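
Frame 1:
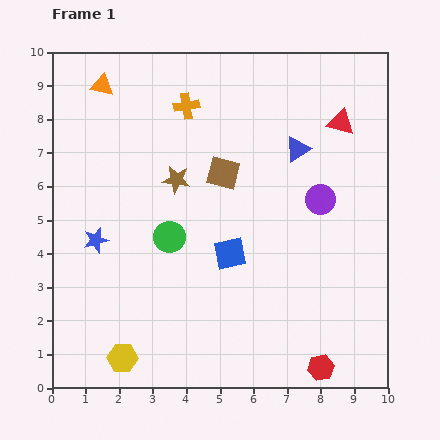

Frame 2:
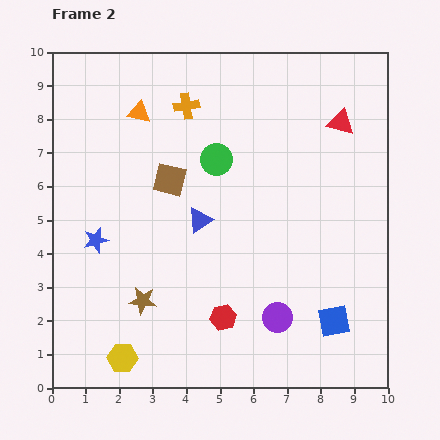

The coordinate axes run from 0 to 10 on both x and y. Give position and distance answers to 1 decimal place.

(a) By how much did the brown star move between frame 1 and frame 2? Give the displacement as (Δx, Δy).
(-1.0, -3.6)

The brown star was at (3.7, 6.2) in frame 1 and (2.7, 2.6) in frame 2.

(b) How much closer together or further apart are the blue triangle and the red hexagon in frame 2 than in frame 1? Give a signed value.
-3.5

Distance in frame 1: 6.5. Distance in frame 2: 3.0.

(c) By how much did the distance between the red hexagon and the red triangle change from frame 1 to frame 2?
-0.5

Distance in frame 1: 7.3. Distance in frame 2: 6.8.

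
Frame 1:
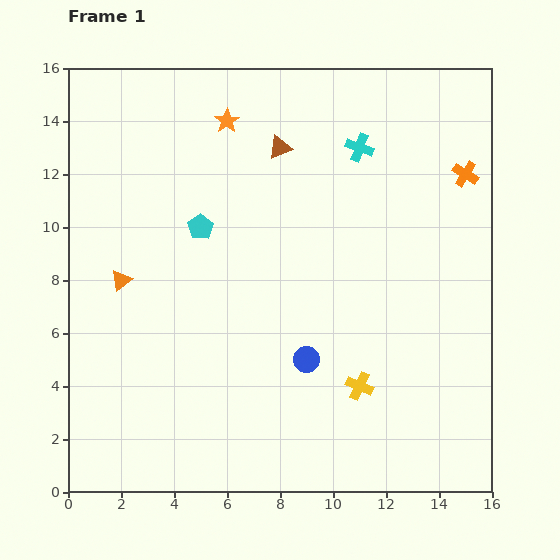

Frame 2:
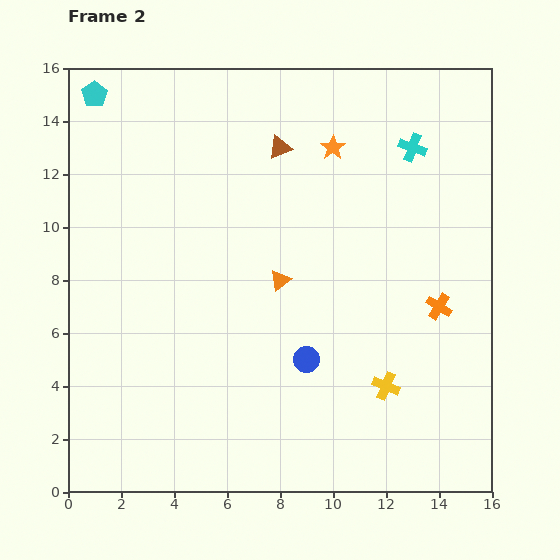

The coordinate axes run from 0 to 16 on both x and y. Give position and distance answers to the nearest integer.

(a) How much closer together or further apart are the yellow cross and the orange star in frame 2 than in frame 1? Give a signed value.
-2

Distance in frame 1: 11. Distance in frame 2: 9.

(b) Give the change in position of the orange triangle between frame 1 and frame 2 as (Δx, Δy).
(6, 0)

The orange triangle was at (2, 8) in frame 1 and (8, 8) in frame 2.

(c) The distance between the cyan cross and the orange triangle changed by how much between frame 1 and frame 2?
-3

Distance in frame 1: 10. Distance in frame 2: 7.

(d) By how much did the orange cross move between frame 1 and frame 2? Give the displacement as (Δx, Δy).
(-1, -5)

The orange cross was at (15, 12) in frame 1 and (14, 7) in frame 2.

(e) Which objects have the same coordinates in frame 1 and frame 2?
the brown triangle, the blue circle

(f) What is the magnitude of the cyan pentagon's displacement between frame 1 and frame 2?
6

The cyan pentagon moved from (5, 10) to (1, 15), a distance of √(4² + 5²) ≈ 6.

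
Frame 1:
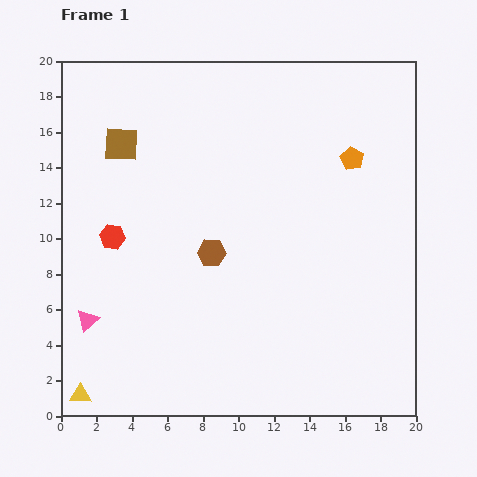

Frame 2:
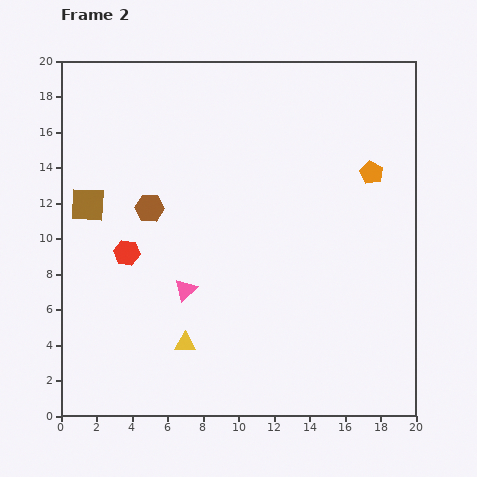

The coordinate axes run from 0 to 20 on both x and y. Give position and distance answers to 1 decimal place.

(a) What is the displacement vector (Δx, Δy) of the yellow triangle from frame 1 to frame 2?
(5.9, 2.9)

The yellow triangle was at (1.1, 1.2) in frame 1 and (7.0, 4.1) in frame 2.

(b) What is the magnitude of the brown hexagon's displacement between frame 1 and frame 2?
4.3

The brown hexagon moved from (8.5, 9.2) to (5.0, 11.7), a distance of √(3.5² + 2.5²) ≈ 4.3.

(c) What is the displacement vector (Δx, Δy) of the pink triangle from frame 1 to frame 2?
(5.5, 1.7)

The pink triangle was at (1.5, 5.4) in frame 1 and (7.0, 7.1) in frame 2.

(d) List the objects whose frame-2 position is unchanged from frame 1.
none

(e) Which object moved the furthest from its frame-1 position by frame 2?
the yellow triangle

(moved 6.6; next 5.8)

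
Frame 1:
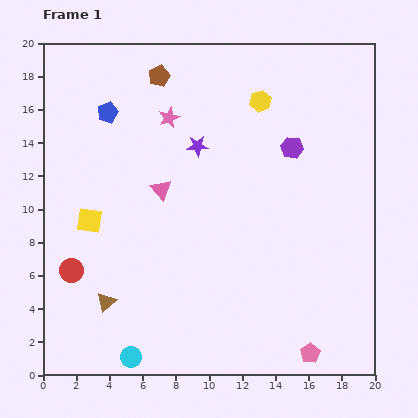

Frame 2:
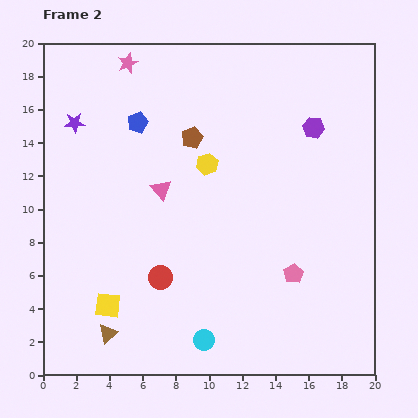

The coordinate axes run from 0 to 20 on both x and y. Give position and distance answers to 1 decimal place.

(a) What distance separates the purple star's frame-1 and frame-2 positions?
7.5

The purple star moved from (9.3, 13.8) to (1.9, 15.2), a distance of √(7.4² + 1.4²) ≈ 7.5.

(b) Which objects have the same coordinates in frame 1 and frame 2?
the pink triangle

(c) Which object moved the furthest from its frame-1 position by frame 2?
the purple star

(moved 7.5; next 5.4)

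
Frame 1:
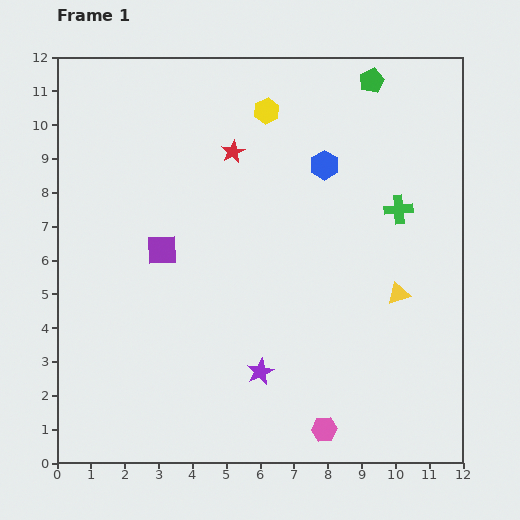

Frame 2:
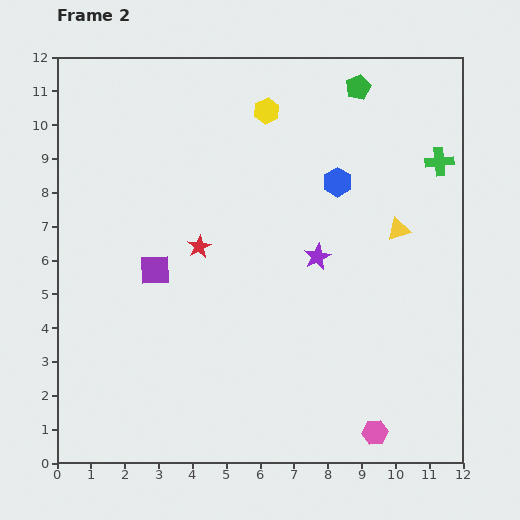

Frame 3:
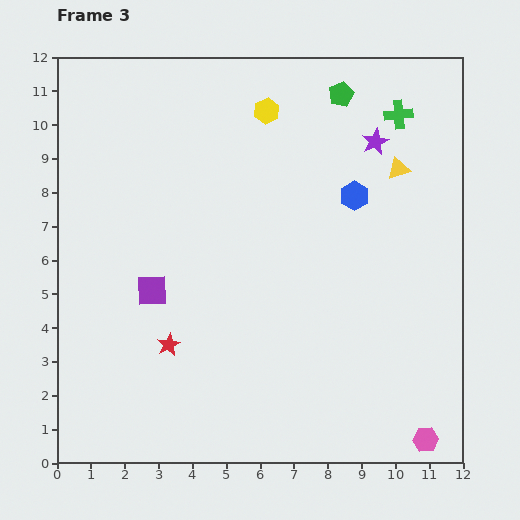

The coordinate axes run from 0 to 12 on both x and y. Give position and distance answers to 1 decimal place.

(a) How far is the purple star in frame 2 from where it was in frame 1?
3.8

The purple star moved from (6.0, 2.7) to (7.7, 6.1), a distance of √(1.7² + 3.4²) ≈ 3.8.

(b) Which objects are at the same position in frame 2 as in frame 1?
the yellow hexagon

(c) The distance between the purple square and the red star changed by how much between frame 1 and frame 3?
-1.9

Distance in frame 1: 3.6. Distance in frame 3: 1.7.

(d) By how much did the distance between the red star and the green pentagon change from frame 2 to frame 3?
+2.4

Distance in frame 2: 6.6. Distance in frame 3: 9.0.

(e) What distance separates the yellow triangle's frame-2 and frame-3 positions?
1.8

The yellow triangle moved from (10.1, 6.9) to (10.1, 8.7), a distance of √(0.0² + 1.8²) ≈ 1.8.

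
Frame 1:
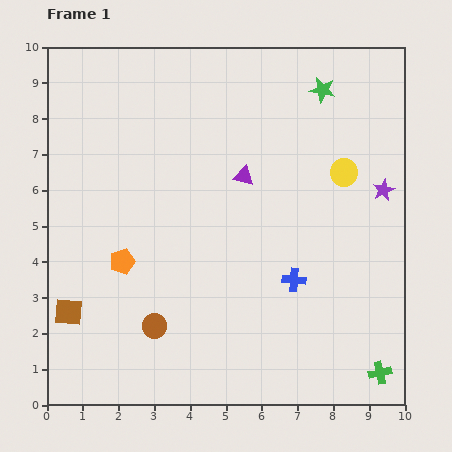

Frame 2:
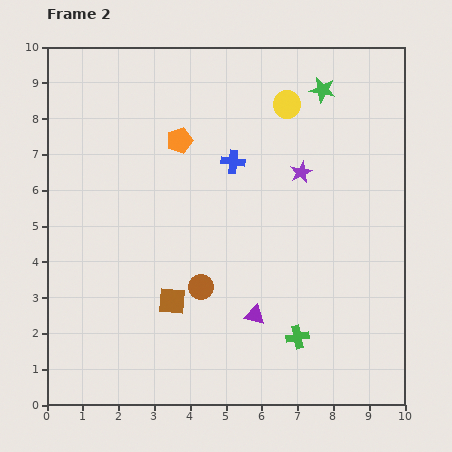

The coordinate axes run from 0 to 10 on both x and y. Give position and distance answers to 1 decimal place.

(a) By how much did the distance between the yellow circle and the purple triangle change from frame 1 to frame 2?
+3.2

Distance in frame 1: 2.8. Distance in frame 2: 6.0.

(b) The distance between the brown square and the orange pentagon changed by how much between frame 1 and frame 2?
+2.4

Distance in frame 1: 2.1. Distance in frame 2: 4.5.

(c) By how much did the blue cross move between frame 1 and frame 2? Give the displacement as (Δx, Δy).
(-1.7, 3.3)

The blue cross was at (6.9, 3.5) in frame 1 and (5.2, 6.8) in frame 2.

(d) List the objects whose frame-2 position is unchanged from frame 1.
the green star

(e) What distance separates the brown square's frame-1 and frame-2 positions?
2.9

The brown square moved from (0.6, 2.6) to (3.5, 2.9), a distance of √(2.9² + 0.3²) ≈ 2.9.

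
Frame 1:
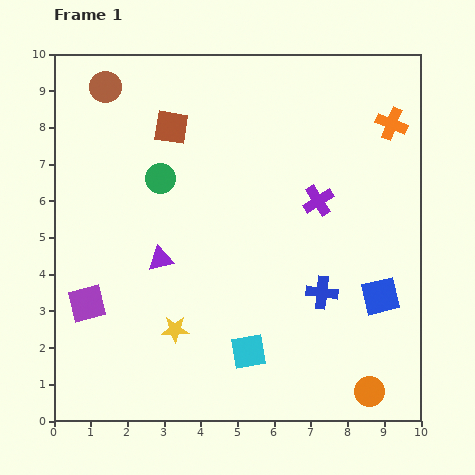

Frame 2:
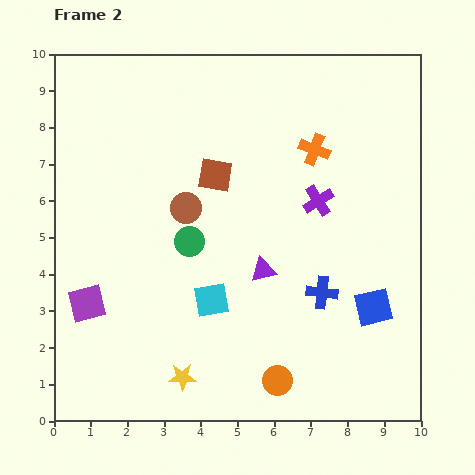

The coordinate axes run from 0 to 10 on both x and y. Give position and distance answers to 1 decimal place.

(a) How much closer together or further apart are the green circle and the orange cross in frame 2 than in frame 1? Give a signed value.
-2.3

Distance in frame 1: 6.5. Distance in frame 2: 4.2.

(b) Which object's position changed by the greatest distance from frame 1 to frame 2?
the brown circle

(moved 4.0; next 2.8)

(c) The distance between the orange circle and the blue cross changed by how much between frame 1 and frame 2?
-0.3

Distance in frame 1: 3.0. Distance in frame 2: 2.7.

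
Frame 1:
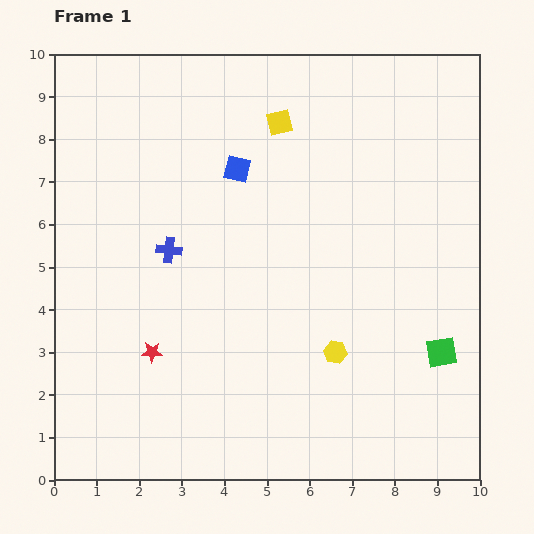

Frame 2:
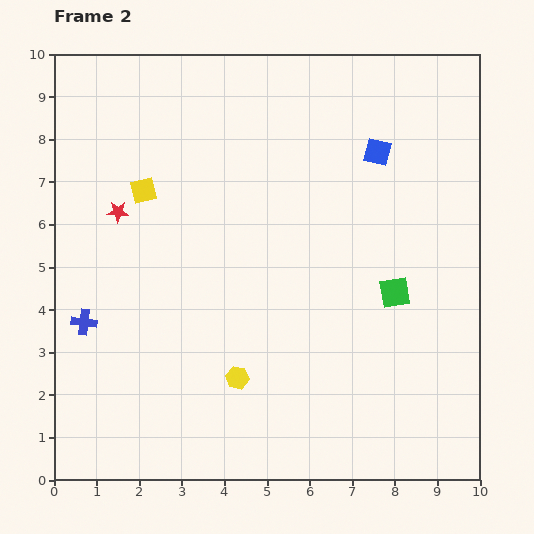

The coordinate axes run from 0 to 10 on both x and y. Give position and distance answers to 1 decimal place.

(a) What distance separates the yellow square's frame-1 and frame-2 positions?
3.6

The yellow square moved from (5.3, 8.4) to (2.1, 6.8), a distance of √(3.2² + 1.6²) ≈ 3.6.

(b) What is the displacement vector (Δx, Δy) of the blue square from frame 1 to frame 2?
(3.3, 0.4)

The blue square was at (4.3, 7.3) in frame 1 and (7.6, 7.7) in frame 2.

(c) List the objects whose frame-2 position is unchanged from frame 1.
none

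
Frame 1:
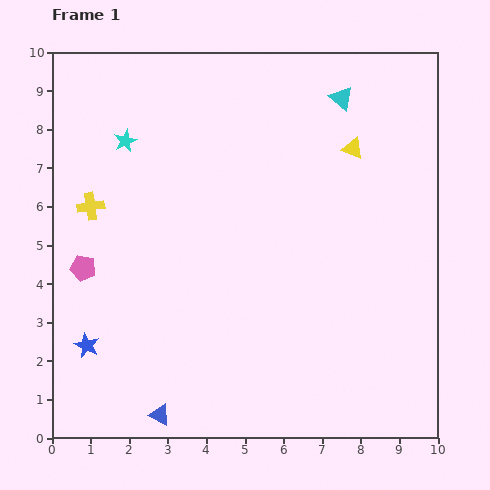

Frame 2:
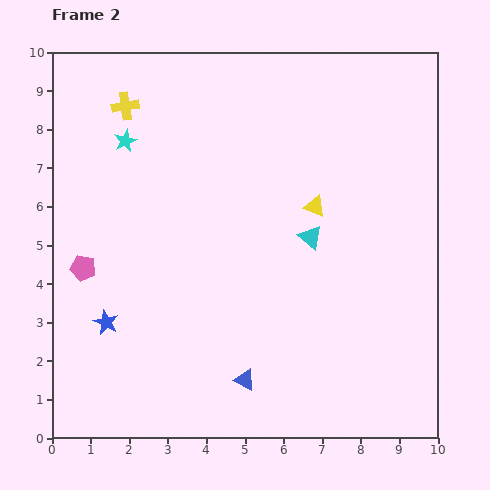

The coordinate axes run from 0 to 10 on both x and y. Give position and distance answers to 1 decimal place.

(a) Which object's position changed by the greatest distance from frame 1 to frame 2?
the cyan triangle

(moved 3.7; next 2.8)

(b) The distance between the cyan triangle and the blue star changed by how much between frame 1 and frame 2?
-3.5

Distance in frame 1: 9.2. Distance in frame 2: 5.7.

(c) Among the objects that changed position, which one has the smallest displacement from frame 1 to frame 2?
the blue star

(moved 0.8)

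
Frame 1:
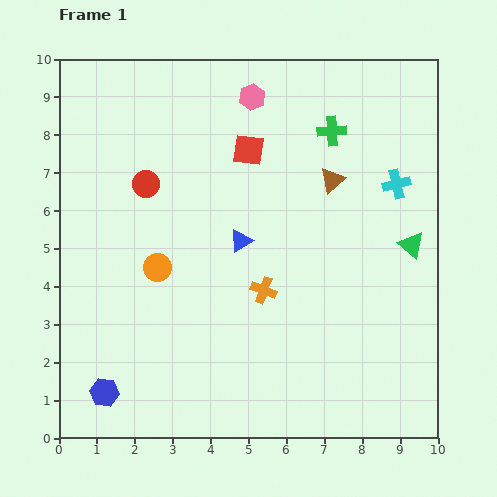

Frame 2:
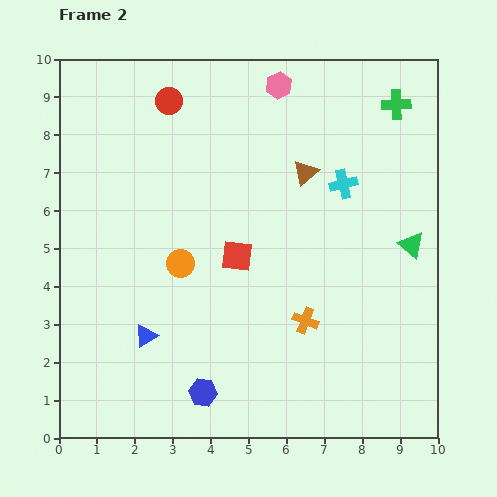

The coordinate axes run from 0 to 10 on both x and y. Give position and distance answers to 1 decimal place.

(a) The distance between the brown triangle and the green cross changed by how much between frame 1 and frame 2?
+1.7

Distance in frame 1: 1.3. Distance in frame 2: 3.0.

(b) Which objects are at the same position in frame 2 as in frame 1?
the green triangle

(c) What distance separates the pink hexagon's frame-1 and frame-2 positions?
0.8

The pink hexagon moved from (5.1, 9.0) to (5.8, 9.3), a distance of √(0.7² + 0.3²) ≈ 0.8.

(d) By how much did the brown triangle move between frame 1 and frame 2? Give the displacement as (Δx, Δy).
(-0.7, 0.2)

The brown triangle was at (7.2, 6.8) in frame 1 and (6.5, 7.0) in frame 2.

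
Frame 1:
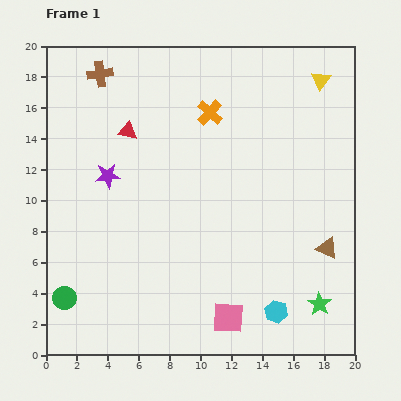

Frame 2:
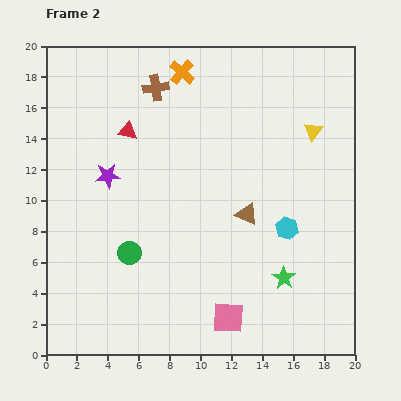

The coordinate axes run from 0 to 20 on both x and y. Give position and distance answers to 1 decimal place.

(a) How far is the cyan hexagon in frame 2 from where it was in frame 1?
5.4

The cyan hexagon moved from (14.9, 2.8) to (15.6, 8.2), a distance of √(0.7² + 5.4²) ≈ 5.4.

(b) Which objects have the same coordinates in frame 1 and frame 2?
the pink square, the red triangle, the purple star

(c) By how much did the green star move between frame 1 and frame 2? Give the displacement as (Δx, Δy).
(-2.3, 1.7)

The green star was at (17.7, 3.3) in frame 1 and (15.4, 5.0) in frame 2.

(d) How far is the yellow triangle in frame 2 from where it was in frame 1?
3.3

The yellow triangle moved from (17.8, 17.8) to (17.3, 14.5), a distance of √(0.5² + 3.3²) ≈ 3.3.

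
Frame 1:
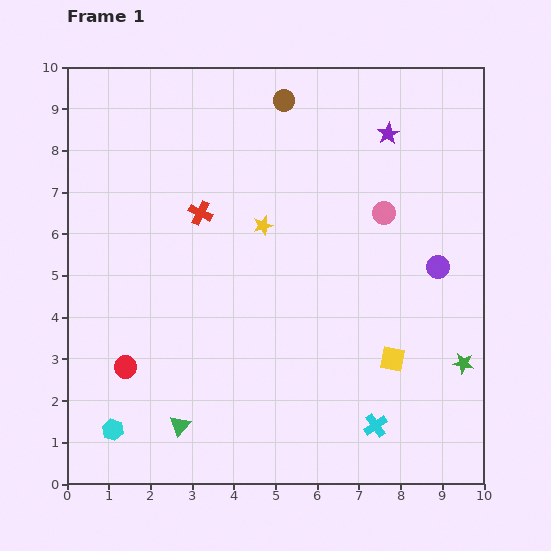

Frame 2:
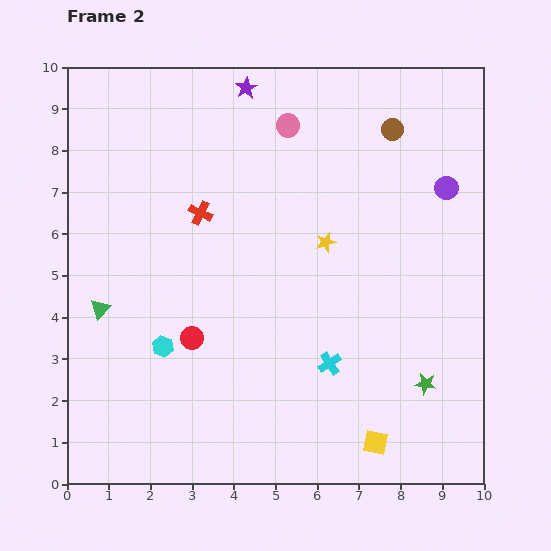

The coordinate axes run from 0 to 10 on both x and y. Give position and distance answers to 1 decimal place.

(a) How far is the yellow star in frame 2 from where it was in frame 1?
1.6

The yellow star moved from (4.7, 6.2) to (6.2, 5.8), a distance of √(1.5² + 0.4²) ≈ 1.6.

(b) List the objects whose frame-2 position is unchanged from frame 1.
the red cross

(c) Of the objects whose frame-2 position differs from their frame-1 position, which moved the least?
the green star

(moved 1.0)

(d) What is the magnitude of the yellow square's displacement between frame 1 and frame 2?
2.0

The yellow square moved from (7.8, 3.0) to (7.4, 1.0), a distance of √(0.4² + 2.0²) ≈ 2.0.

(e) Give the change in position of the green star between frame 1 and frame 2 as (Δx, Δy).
(-0.9, -0.5)

The green star was at (9.5, 2.9) in frame 1 and (8.6, 2.4) in frame 2.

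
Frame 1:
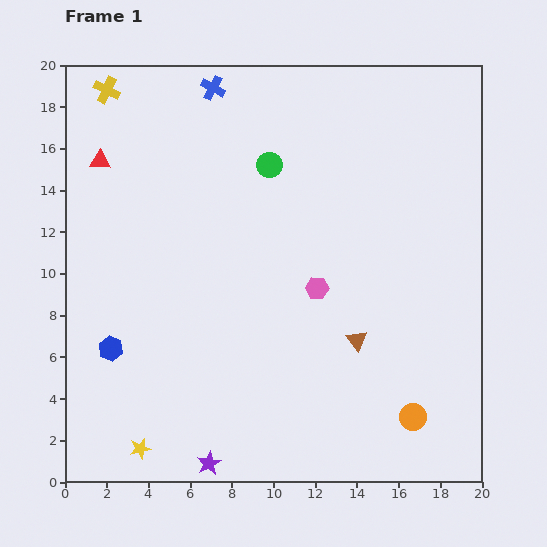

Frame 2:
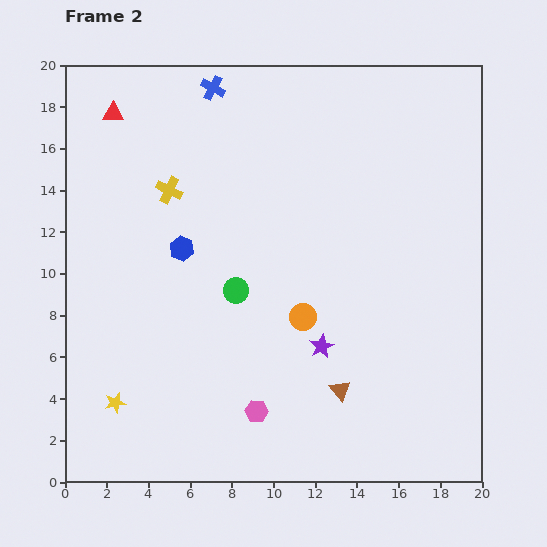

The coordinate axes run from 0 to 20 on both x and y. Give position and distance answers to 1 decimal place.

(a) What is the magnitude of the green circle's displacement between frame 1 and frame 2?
6.2

The green circle moved from (9.8, 15.2) to (8.2, 9.2), a distance of √(1.6² + 6.0²) ≈ 6.2.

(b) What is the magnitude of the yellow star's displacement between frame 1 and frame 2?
2.5

The yellow star moved from (3.6, 1.6) to (2.4, 3.8), a distance of √(1.2² + 2.2²) ≈ 2.5.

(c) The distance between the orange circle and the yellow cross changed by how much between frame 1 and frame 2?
-12.7

Distance in frame 1: 21.5. Distance in frame 2: 8.8.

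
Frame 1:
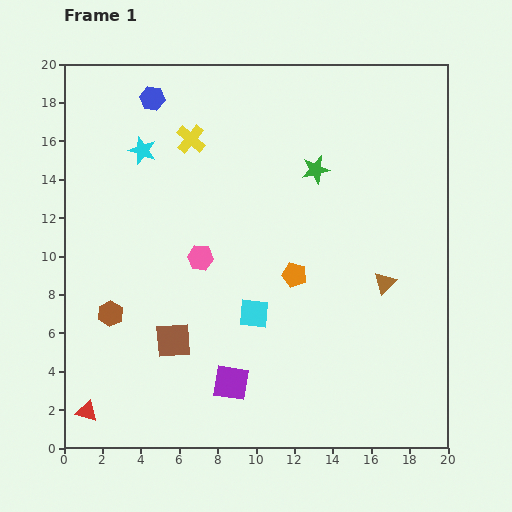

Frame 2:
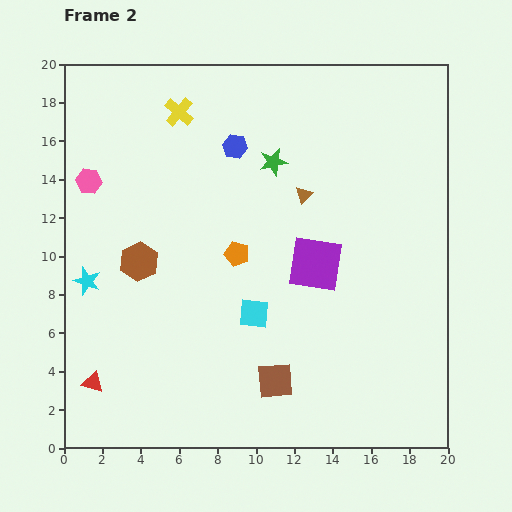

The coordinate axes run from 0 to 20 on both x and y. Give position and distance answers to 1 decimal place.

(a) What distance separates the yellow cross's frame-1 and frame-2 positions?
1.5

The yellow cross moved from (6.6, 16.1) to (6.0, 17.5), a distance of √(0.6² + 1.4²) ≈ 1.5.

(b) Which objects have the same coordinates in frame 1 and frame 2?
the cyan square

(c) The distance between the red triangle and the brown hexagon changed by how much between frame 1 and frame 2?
+1.5

Distance in frame 1: 5.2. Distance in frame 2: 6.7.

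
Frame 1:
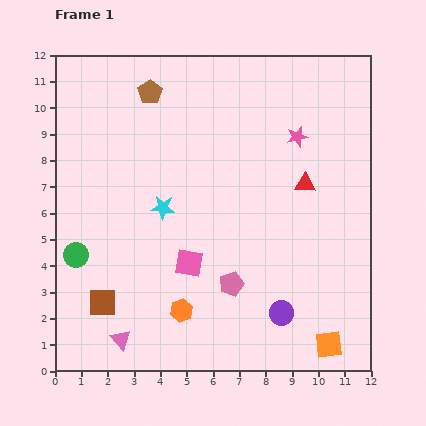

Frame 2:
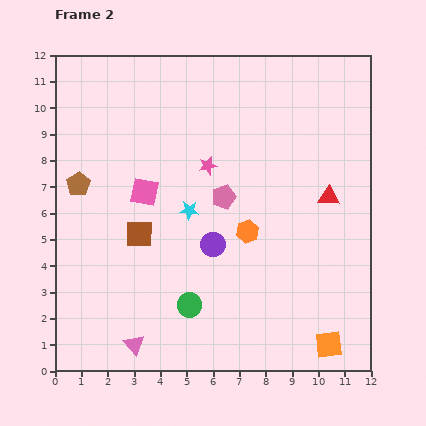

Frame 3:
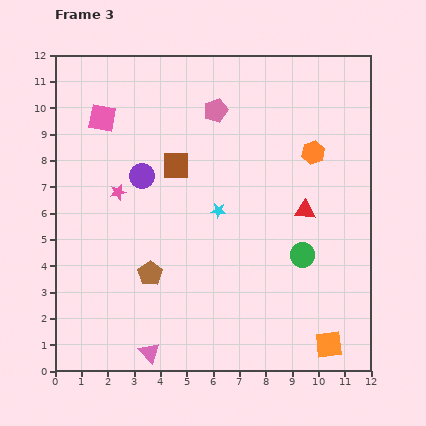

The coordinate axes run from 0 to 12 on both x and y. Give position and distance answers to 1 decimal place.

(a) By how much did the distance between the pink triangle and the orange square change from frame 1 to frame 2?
-0.5

Distance in frame 1: 7.9. Distance in frame 2: 7.4.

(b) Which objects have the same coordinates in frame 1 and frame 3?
the orange square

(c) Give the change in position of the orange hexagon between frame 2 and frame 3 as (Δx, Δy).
(2.5, 3.0)

The orange hexagon was at (7.3, 5.3) in frame 2 and (9.8, 8.3) in frame 3.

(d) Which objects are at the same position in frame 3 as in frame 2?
the orange square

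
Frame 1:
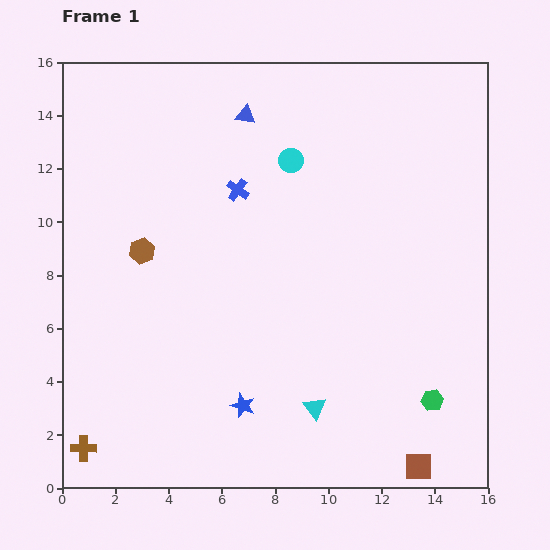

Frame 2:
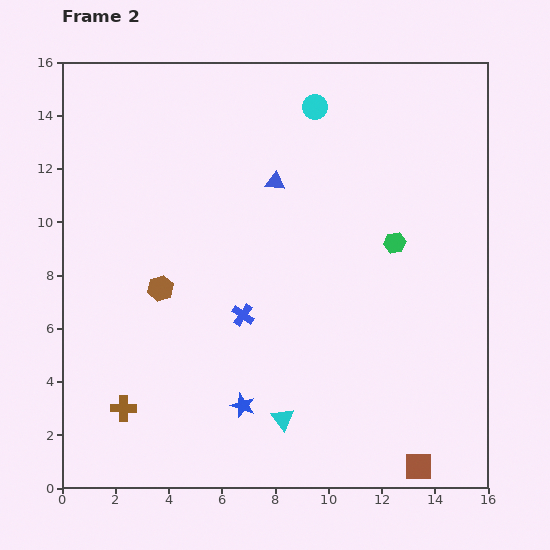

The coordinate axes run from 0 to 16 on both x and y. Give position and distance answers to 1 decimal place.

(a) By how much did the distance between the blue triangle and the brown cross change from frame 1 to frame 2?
-3.7

Distance in frame 1: 13.9. Distance in frame 2: 10.2.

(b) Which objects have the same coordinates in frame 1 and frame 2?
the brown square, the blue star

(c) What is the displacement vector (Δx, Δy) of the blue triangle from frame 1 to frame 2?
(1.1, -2.5)

The blue triangle was at (6.9, 14.0) in frame 1 and (8.0, 11.5) in frame 2.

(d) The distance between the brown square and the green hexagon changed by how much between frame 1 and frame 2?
+5.9

Distance in frame 1: 2.5. Distance in frame 2: 8.4.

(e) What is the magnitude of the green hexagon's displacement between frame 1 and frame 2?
6.1

The green hexagon moved from (13.9, 3.3) to (12.5, 9.2), a distance of √(1.4² + 5.9²) ≈ 6.1.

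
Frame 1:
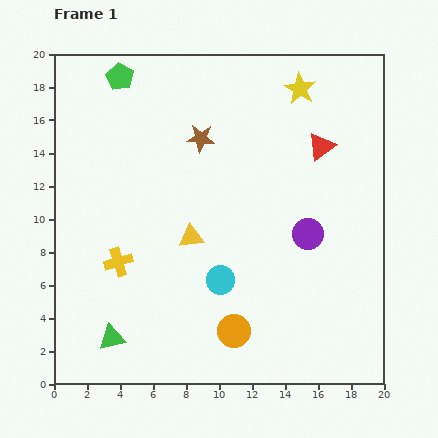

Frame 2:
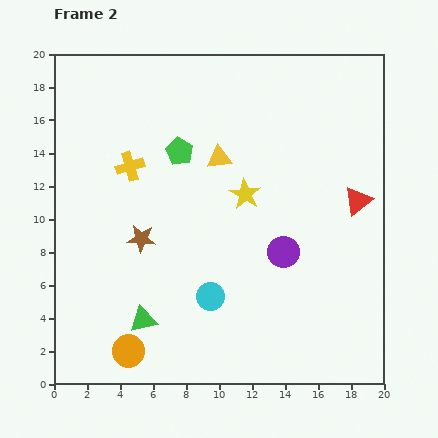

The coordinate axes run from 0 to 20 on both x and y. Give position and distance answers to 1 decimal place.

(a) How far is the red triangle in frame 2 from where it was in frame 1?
4.0

The red triangle moved from (16.2, 14.4) to (18.4, 11.1), a distance of √(2.2² + 3.3²) ≈ 4.0.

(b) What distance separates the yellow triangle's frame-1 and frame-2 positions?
5.1

The yellow triangle moved from (8.3, 8.9) to (10.0, 13.7), a distance of √(1.7² + 4.8²) ≈ 5.1.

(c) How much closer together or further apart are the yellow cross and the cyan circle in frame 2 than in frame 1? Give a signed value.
+3.0

Distance in frame 1: 6.3. Distance in frame 2: 9.3.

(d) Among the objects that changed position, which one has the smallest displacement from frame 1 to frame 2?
the cyan circle

(moved 1.2)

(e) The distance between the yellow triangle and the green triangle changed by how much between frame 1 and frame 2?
+3.0

Distance in frame 1: 7.8. Distance in frame 2: 10.8.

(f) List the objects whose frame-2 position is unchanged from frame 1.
none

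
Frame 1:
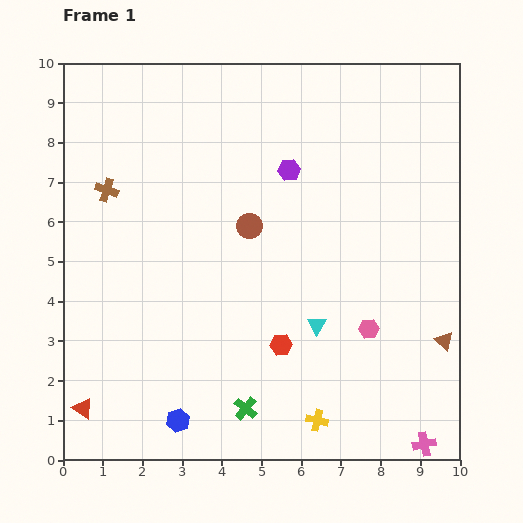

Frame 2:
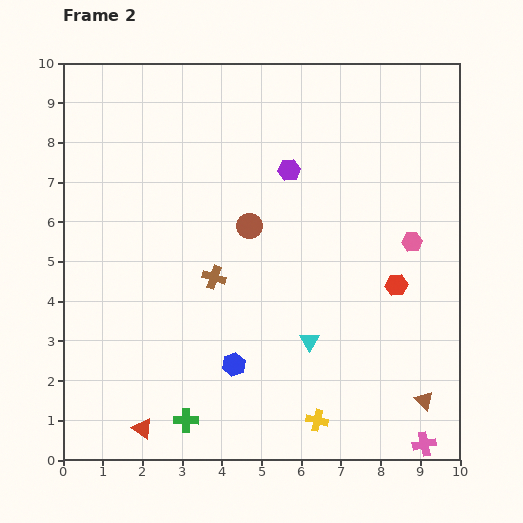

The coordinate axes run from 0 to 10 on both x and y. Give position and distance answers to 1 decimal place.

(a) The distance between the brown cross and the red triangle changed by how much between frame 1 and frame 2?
-1.3

Distance in frame 1: 5.5. Distance in frame 2: 4.2.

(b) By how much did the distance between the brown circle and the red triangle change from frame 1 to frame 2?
-0.4

Distance in frame 1: 6.2. Distance in frame 2: 5.8.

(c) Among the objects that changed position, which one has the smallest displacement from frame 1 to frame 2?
the cyan triangle

(moved 0.4)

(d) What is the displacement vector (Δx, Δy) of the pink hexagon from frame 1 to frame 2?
(1.1, 2.2)

The pink hexagon was at (7.7, 3.3) in frame 1 and (8.8, 5.5) in frame 2.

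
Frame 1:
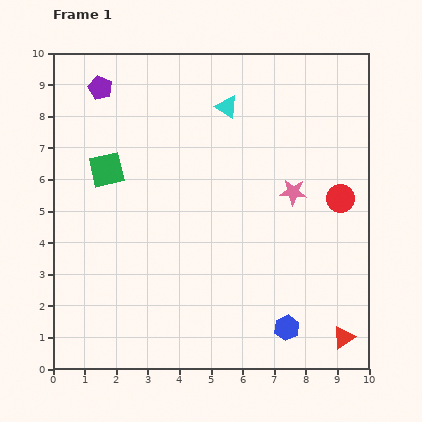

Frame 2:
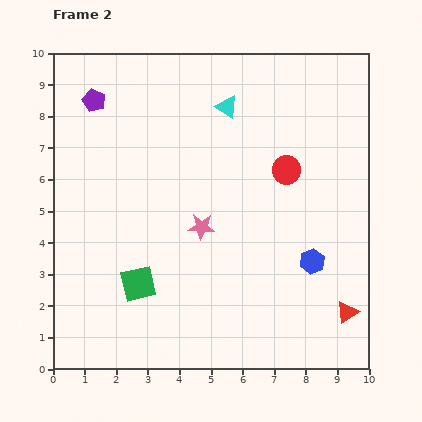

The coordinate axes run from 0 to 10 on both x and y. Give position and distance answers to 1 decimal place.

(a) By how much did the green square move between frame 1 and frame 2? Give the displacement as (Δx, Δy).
(1.0, -3.6)

The green square was at (1.7, 6.3) in frame 1 and (2.7, 2.7) in frame 2.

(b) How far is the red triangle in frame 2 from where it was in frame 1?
0.8

The red triangle moved from (9.2, 1.0) to (9.3, 1.8), a distance of √(0.1² + 0.8²) ≈ 0.8.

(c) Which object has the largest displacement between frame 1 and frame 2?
the green square

(moved 3.7; next 3.1)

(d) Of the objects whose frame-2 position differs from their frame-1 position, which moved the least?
the purple pentagon

(moved 0.4)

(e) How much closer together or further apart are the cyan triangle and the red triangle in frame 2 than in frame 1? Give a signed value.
-0.7

Distance in frame 1: 8.2. Distance in frame 2: 7.5.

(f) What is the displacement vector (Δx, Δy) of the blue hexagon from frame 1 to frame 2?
(0.8, 2.1)

The blue hexagon was at (7.4, 1.3) in frame 1 and (8.2, 3.4) in frame 2.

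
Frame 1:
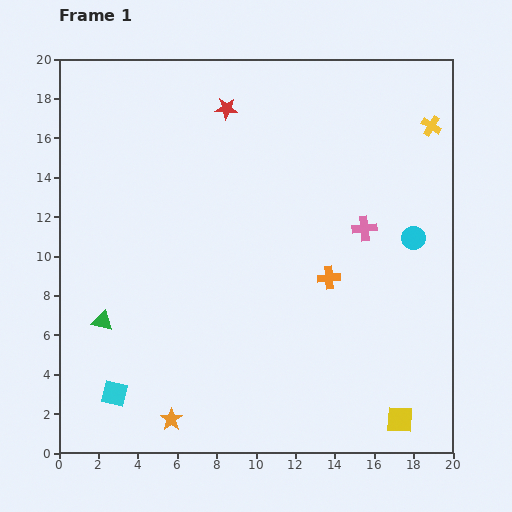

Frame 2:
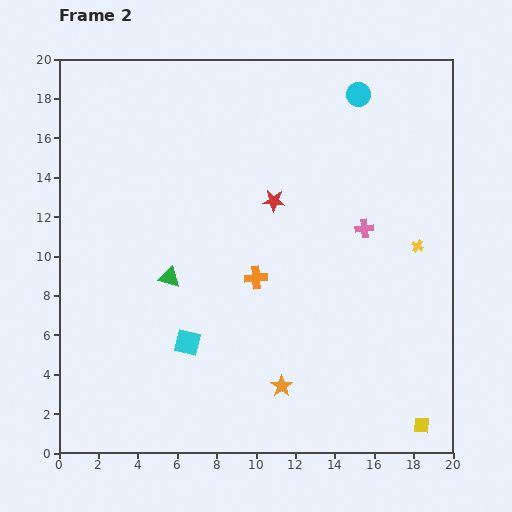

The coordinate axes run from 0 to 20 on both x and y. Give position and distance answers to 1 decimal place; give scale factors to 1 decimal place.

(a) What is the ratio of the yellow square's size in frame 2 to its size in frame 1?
0.6×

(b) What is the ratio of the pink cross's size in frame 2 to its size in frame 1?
0.8×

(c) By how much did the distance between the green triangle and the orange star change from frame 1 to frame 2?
+1.8

Distance in frame 1: 6.1. Distance in frame 2: 7.9.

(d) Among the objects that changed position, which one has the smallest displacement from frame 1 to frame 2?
the yellow square

(moved 1.1)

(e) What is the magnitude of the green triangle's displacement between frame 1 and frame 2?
4.0

The green triangle moved from (2.2, 6.7) to (5.6, 8.9), a distance of √(3.4² + 2.2²) ≈ 4.0.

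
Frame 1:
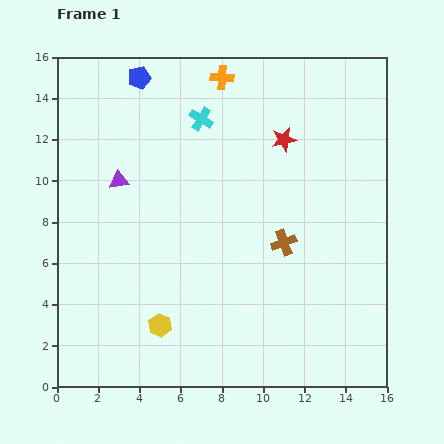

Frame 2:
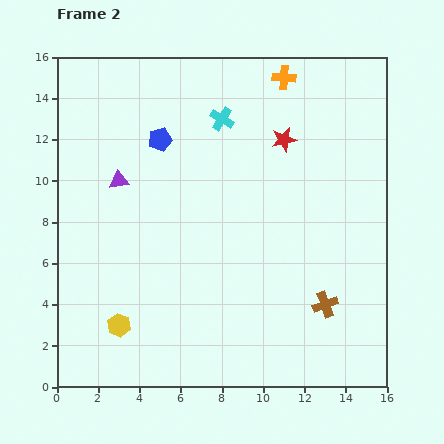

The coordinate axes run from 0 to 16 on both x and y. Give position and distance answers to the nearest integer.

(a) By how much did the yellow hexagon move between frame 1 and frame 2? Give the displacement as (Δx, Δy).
(-2, 0)

The yellow hexagon was at (5, 3) in frame 1 and (3, 3) in frame 2.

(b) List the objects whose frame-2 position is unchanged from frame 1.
the red star, the purple triangle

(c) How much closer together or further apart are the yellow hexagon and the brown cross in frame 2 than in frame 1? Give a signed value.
+3

Distance in frame 1: 7. Distance in frame 2: 10.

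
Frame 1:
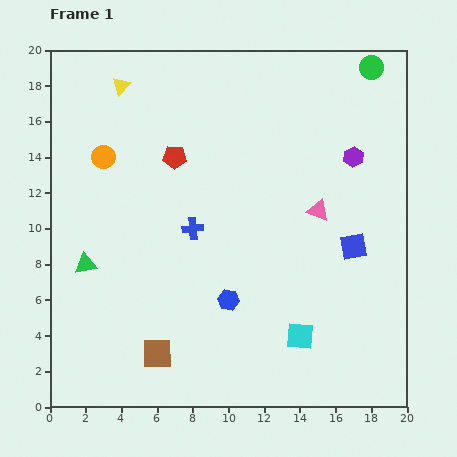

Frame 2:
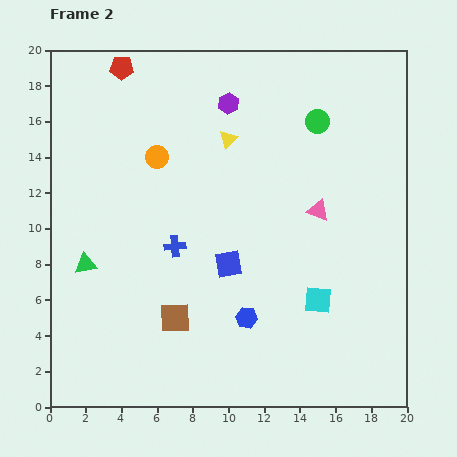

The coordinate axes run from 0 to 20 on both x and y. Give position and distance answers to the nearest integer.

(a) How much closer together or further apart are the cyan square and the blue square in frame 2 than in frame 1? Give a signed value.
-1

Distance in frame 1: 6. Distance in frame 2: 5.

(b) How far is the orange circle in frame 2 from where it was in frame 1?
3

The orange circle moved from (3, 14) to (6, 14), a distance of √(3² + 0²) ≈ 3.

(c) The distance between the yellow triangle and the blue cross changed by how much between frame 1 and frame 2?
-2

Distance in frame 1: 9. Distance in frame 2: 7.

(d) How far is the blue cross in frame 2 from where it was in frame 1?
1

The blue cross moved from (8, 10) to (7, 9), a distance of √(1² + 1²) ≈ 1.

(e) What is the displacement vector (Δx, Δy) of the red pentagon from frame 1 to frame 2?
(-3, 5)

The red pentagon was at (7, 14) in frame 1 and (4, 19) in frame 2.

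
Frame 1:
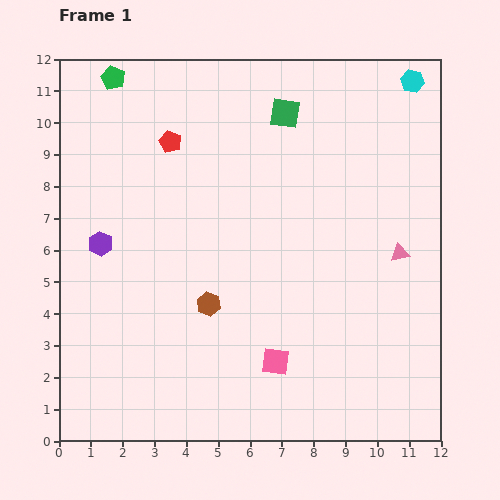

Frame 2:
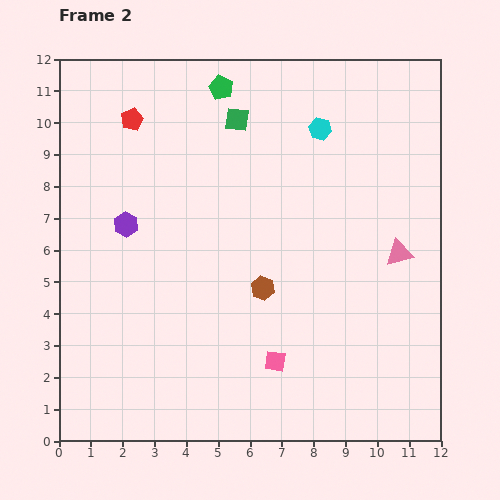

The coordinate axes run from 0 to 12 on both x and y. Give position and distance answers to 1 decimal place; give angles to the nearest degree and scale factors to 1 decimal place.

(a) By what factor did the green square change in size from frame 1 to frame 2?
0.8×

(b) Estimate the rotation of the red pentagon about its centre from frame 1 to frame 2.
24° clockwise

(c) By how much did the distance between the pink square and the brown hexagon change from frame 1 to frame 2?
-0.5

Distance in frame 1: 2.8. Distance in frame 2: 2.3.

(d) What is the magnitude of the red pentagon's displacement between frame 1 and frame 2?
1.4

The red pentagon moved from (3.5, 9.4) to (2.3, 10.1), a distance of √(1.2² + 0.7²) ≈ 1.4.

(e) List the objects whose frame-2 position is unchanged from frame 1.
the pink square, the pink triangle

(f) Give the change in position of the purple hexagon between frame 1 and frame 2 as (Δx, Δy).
(0.8, 0.6)

The purple hexagon was at (1.3, 6.2) in frame 1 and (2.1, 6.8) in frame 2.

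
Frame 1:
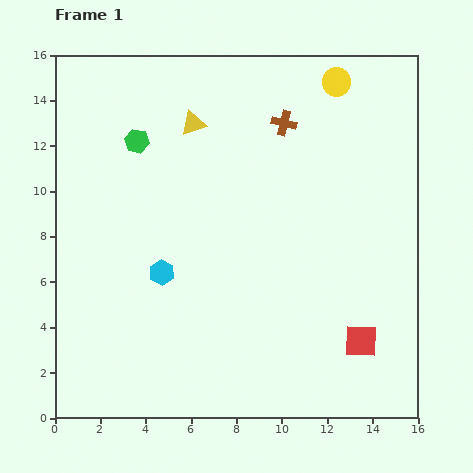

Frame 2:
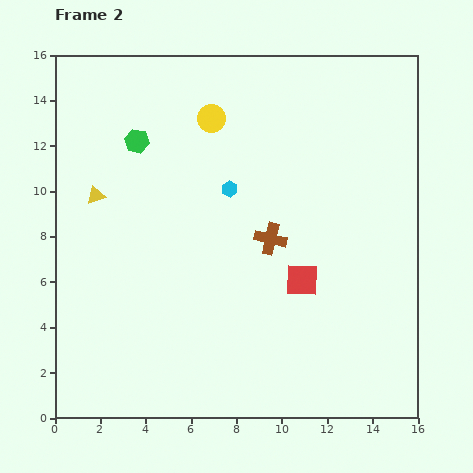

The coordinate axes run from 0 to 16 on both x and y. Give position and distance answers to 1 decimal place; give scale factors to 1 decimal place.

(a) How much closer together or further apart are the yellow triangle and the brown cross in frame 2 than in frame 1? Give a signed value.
+3.9

Distance in frame 1: 4.0. Distance in frame 2: 7.9.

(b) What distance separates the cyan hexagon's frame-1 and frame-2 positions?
4.8

The cyan hexagon moved from (4.7, 6.4) to (7.7, 10.1), a distance of √(3.0² + 3.7²) ≈ 4.8.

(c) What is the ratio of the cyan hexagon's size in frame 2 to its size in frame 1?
0.6×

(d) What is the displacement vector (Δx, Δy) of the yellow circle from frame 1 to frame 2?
(-5.5, -1.6)

The yellow circle was at (12.4, 14.8) in frame 1 and (6.9, 13.2) in frame 2.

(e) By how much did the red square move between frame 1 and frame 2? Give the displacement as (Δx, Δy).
(-2.6, 2.7)

The red square was at (13.5, 3.4) in frame 1 and (10.9, 6.1) in frame 2.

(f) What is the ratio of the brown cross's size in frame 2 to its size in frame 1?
1.3×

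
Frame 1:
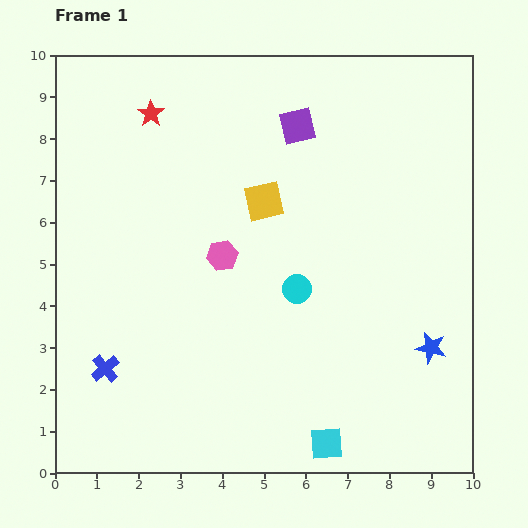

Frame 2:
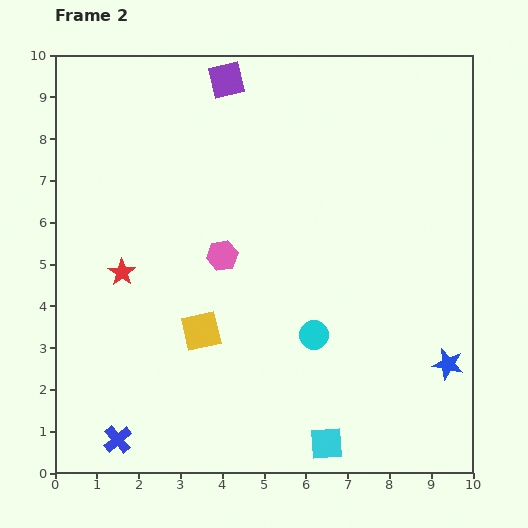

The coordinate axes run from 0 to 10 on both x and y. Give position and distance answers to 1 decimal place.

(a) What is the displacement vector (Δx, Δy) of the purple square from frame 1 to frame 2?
(-1.7, 1.1)

The purple square was at (5.8, 8.3) in frame 1 and (4.1, 9.4) in frame 2.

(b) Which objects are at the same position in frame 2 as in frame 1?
the cyan square, the pink hexagon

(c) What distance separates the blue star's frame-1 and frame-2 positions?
0.6

The blue star moved from (9.0, 3.0) to (9.4, 2.6), a distance of √(0.4² + 0.4²) ≈ 0.6.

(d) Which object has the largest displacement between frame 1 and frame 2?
the red star

(moved 3.9; next 3.4)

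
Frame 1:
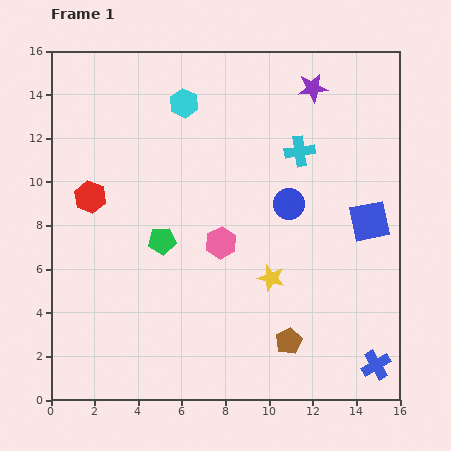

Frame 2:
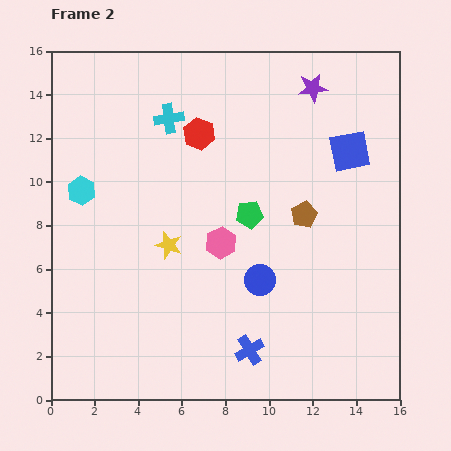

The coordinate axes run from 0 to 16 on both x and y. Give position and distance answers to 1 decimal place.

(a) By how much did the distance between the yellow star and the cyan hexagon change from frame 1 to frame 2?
-4.2

Distance in frame 1: 8.9. Distance in frame 2: 4.7.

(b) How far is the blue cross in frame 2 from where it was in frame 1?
5.8

The blue cross moved from (14.9, 1.6) to (9.1, 2.3), a distance of √(5.8² + 0.7²) ≈ 5.8.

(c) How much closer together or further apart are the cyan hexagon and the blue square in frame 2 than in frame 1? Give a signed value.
+2.3

Distance in frame 1: 10.1. Distance in frame 2: 12.4.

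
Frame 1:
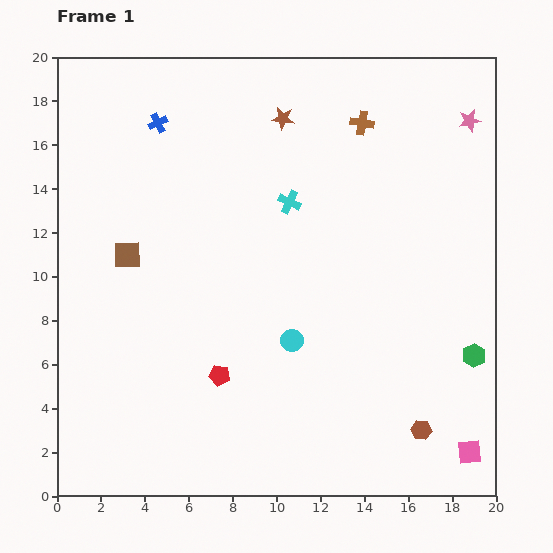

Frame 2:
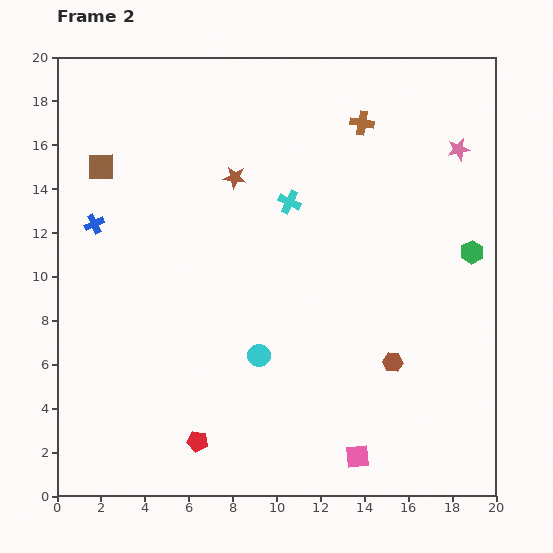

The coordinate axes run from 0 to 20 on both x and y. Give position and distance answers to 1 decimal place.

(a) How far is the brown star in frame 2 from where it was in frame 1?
3.5

The brown star moved from (10.3, 17.2) to (8.1, 14.5), a distance of √(2.2² + 2.7²) ≈ 3.5.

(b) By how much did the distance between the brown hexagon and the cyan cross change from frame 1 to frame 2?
-3.3

Distance in frame 1: 12.0. Distance in frame 2: 8.7.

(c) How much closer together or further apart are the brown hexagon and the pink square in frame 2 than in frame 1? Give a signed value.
+2.2

Distance in frame 1: 2.4. Distance in frame 2: 4.6.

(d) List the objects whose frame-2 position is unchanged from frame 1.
the cyan cross, the brown cross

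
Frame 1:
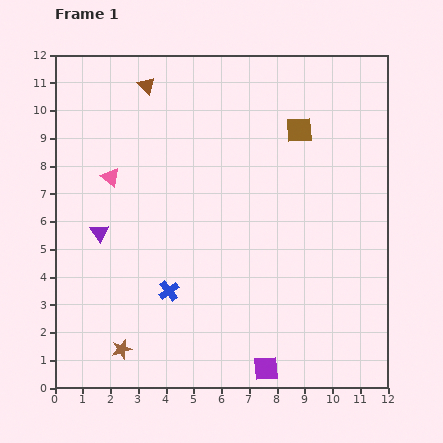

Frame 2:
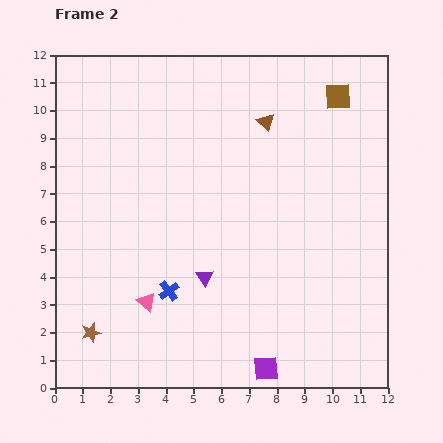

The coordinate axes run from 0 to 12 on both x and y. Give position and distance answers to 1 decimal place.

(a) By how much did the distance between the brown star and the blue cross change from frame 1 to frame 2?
+0.5

Distance in frame 1: 2.7. Distance in frame 2: 3.2.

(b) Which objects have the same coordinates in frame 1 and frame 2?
the blue cross, the purple square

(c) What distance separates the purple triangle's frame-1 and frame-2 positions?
4.1

The purple triangle moved from (1.6, 5.6) to (5.4, 4.0), a distance of √(3.8² + 1.6²) ≈ 4.1.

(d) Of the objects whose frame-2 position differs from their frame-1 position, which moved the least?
the brown star

(moved 1.3)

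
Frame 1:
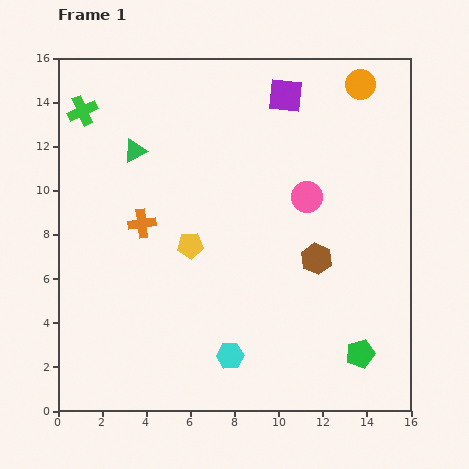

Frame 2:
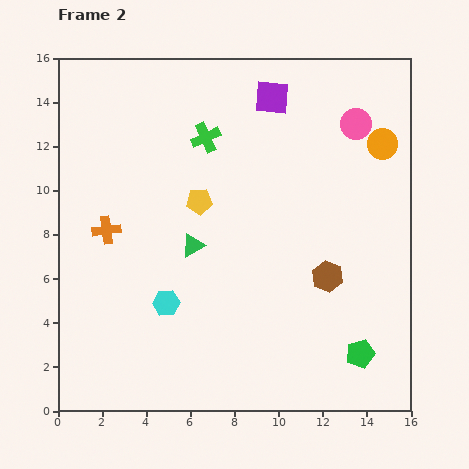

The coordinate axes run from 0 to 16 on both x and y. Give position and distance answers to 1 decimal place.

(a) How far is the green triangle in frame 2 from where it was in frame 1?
5.0

The green triangle moved from (3.5, 11.8) to (6.1, 7.5), a distance of √(2.6² + 4.3²) ≈ 5.0.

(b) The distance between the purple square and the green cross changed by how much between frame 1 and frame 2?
-5.7

Distance in frame 1: 9.2. Distance in frame 2: 3.5.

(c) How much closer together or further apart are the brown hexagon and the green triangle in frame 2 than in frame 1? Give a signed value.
-3.3

Distance in frame 1: 9.6. Distance in frame 2: 6.3.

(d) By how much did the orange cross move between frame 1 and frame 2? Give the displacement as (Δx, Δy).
(-1.6, -0.3)

The orange cross was at (3.8, 8.5) in frame 1 and (2.2, 8.2) in frame 2.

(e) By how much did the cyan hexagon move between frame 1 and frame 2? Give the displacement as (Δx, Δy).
(-2.9, 2.4)

The cyan hexagon was at (7.8, 2.5) in frame 1 and (4.9, 4.9) in frame 2.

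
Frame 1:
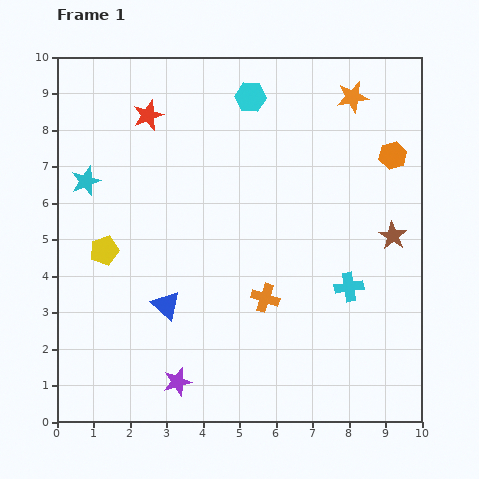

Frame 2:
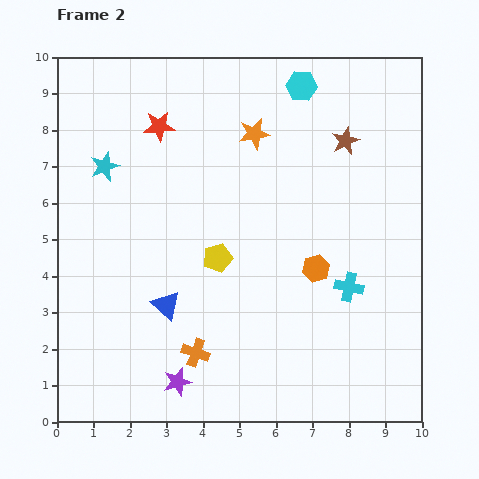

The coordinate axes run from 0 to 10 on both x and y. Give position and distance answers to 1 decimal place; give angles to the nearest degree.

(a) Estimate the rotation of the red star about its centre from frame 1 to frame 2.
17° clockwise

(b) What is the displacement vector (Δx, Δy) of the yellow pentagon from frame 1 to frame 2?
(3.1, -0.2)

The yellow pentagon was at (1.3, 4.7) in frame 1 and (4.4, 4.5) in frame 2.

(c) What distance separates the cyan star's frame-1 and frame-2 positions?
0.6

The cyan star moved from (0.8, 6.6) to (1.3, 7.0), a distance of √(0.5² + 0.4²) ≈ 0.6.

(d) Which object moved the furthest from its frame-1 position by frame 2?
the orange hexagon

(moved 3.7; next 3.1)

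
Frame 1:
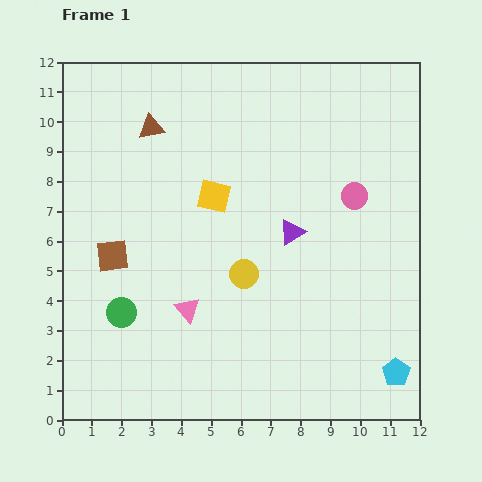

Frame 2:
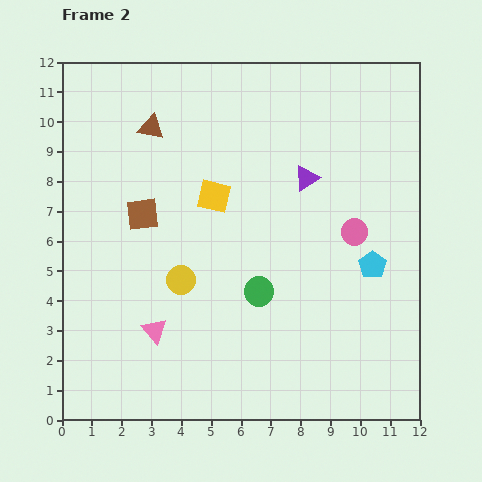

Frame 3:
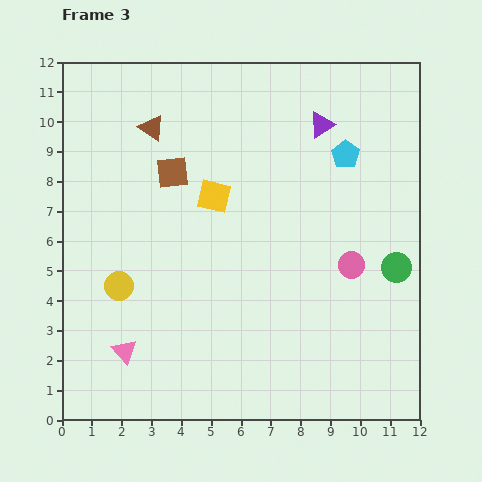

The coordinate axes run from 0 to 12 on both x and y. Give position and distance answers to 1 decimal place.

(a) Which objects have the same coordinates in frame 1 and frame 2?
the yellow square, the brown triangle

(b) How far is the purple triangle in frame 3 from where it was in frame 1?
3.7

The purple triangle moved from (7.7, 6.3) to (8.7, 9.9), a distance of √(1.0² + 3.6²) ≈ 3.7.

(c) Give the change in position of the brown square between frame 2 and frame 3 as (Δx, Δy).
(1.0, 1.4)

The brown square was at (2.7, 6.9) in frame 2 and (3.7, 8.3) in frame 3.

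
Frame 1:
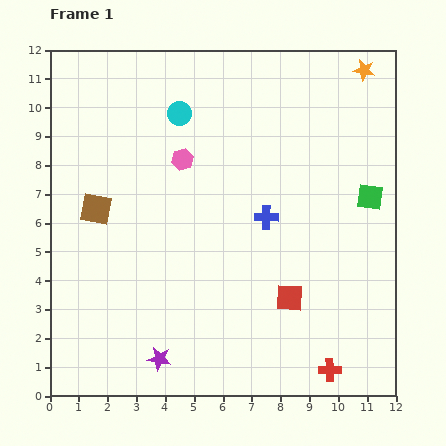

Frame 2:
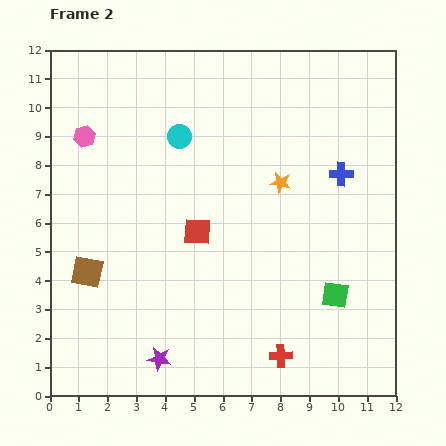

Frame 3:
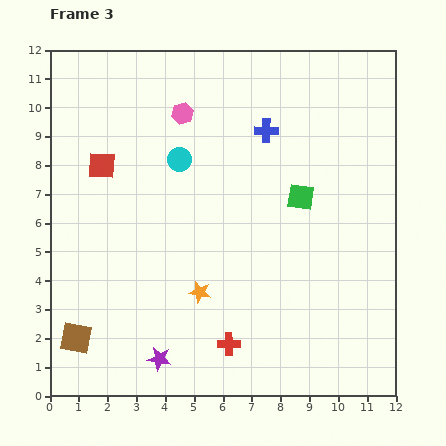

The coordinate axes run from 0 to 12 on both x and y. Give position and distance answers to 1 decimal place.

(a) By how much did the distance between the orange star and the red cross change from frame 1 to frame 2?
-4.5

Distance in frame 1: 10.5. Distance in frame 2: 6.0.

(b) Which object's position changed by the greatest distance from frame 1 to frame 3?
the orange star

(moved 9.6; next 8.0)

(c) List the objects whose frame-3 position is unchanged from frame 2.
the purple star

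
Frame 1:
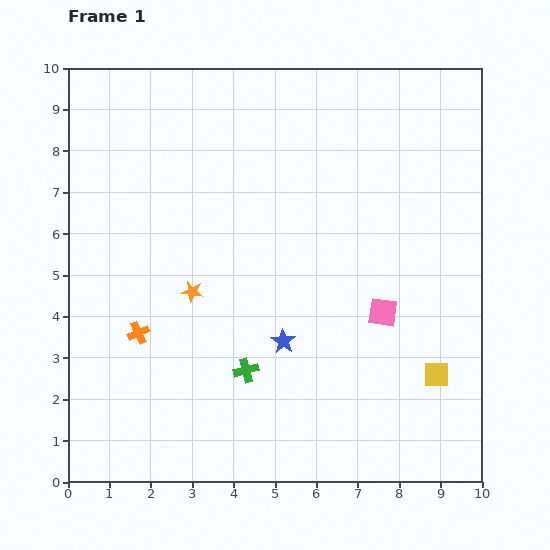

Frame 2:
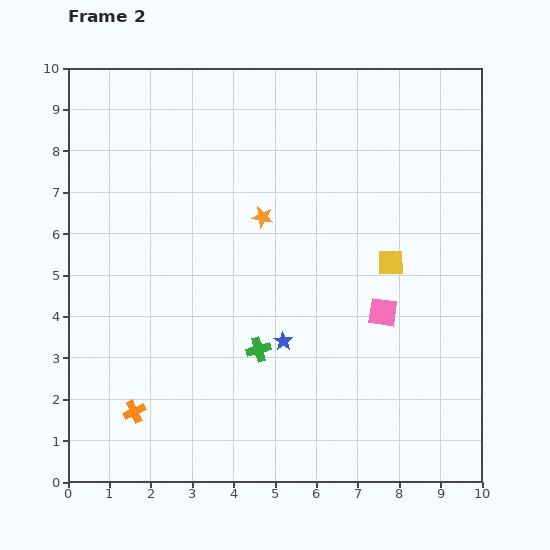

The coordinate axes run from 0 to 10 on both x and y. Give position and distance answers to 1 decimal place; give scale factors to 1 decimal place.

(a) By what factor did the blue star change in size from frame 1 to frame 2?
0.8×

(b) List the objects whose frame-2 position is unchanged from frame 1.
the pink square, the blue star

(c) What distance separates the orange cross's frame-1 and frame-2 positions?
1.9

The orange cross moved from (1.7, 3.6) to (1.6, 1.7), a distance of √(0.1² + 1.9²) ≈ 1.9.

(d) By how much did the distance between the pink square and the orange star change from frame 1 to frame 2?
-0.9

Distance in frame 1: 4.6. Distance in frame 2: 3.7.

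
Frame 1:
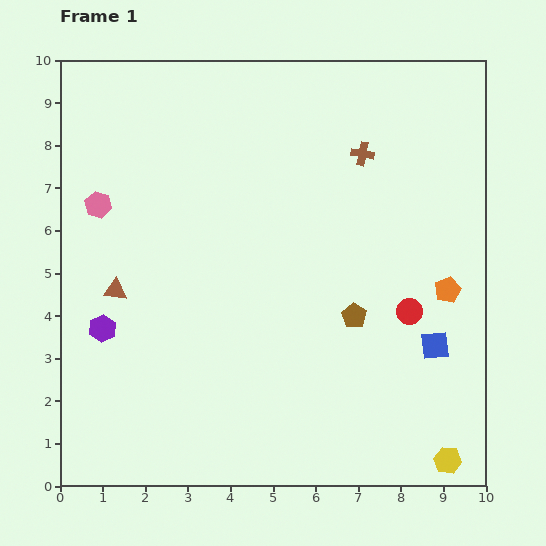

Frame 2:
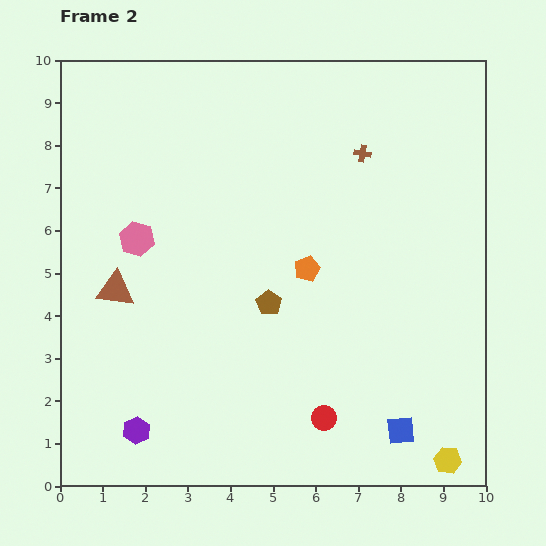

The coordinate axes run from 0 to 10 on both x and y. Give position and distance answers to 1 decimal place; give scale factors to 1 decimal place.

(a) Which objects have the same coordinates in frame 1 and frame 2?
the brown triangle, the brown cross, the yellow hexagon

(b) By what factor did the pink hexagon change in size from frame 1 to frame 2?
1.3×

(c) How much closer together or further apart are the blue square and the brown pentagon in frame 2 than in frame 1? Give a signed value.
+2.3

Distance in frame 1: 2.0. Distance in frame 2: 4.3.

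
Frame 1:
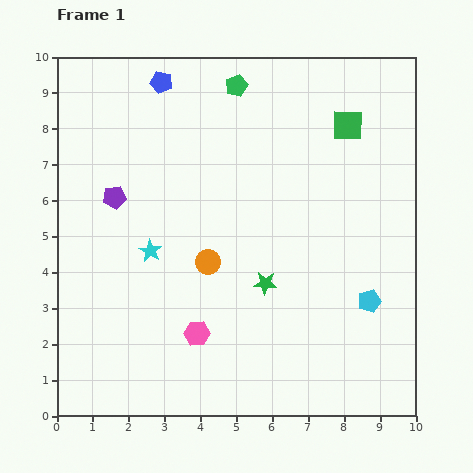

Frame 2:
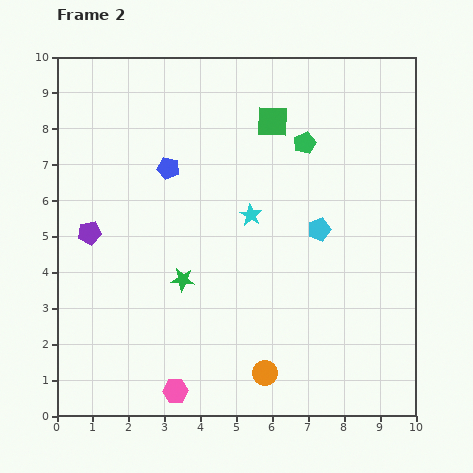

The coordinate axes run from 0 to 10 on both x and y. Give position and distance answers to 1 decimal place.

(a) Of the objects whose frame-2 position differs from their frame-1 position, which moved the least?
the purple pentagon

(moved 1.2)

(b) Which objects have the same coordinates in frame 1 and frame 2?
none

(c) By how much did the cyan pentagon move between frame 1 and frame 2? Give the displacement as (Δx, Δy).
(-1.4, 2.0)

The cyan pentagon was at (8.7, 3.2) in frame 1 and (7.3, 5.2) in frame 2.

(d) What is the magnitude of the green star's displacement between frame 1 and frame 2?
2.3

The green star moved from (5.8, 3.7) to (3.5, 3.8), a distance of √(2.3² + 0.1²) ≈ 2.3.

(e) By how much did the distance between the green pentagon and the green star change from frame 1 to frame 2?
-0.5

Distance in frame 1: 5.6. Distance in frame 2: 5.1.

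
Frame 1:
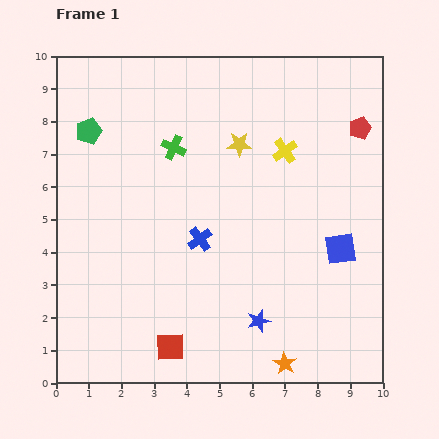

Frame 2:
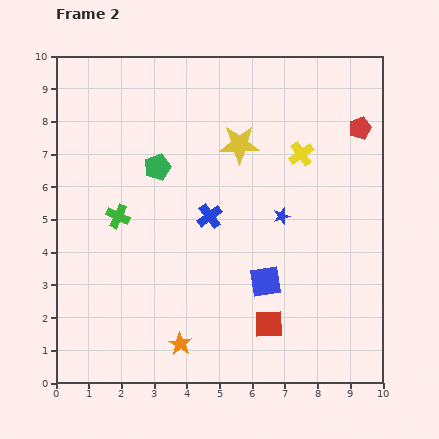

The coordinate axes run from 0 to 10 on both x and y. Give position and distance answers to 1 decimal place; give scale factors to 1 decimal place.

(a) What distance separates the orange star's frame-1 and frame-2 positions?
3.3

The orange star moved from (7.0, 0.6) to (3.8, 1.2), a distance of √(3.2² + 0.6²) ≈ 3.3.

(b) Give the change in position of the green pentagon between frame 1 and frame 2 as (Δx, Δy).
(2.1, -1.1)

The green pentagon was at (1.0, 7.7) in frame 1 and (3.1, 6.6) in frame 2.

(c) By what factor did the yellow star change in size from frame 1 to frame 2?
1.6×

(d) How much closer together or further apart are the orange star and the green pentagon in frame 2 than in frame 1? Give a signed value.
-3.9

Distance in frame 1: 9.3. Distance in frame 2: 5.4.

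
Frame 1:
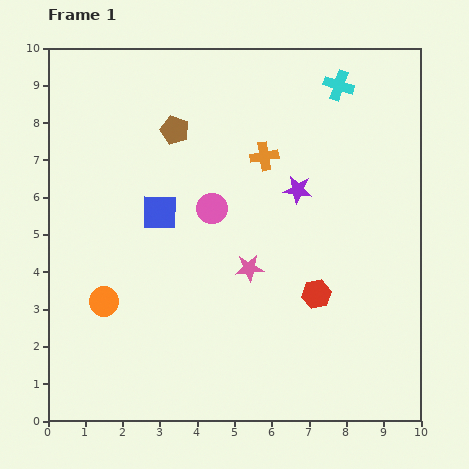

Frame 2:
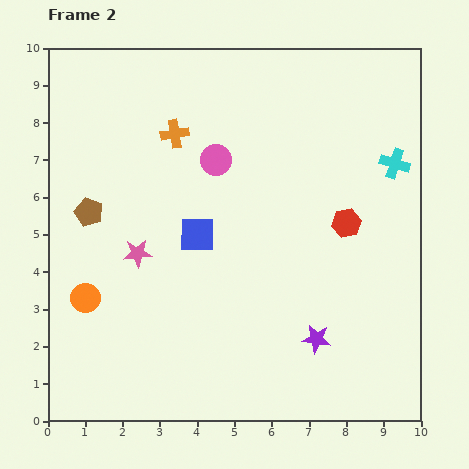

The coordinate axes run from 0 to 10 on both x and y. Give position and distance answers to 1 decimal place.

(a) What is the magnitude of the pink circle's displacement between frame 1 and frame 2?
1.3

The pink circle moved from (4.4, 5.7) to (4.5, 7.0), a distance of √(0.1² + 1.3²) ≈ 1.3.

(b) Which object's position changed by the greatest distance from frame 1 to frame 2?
the purple star

(moved 4.0; next 3.2)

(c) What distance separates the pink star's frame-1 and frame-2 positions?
3.0

The pink star moved from (5.4, 4.1) to (2.4, 4.5), a distance of √(3.0² + 0.4²) ≈ 3.0.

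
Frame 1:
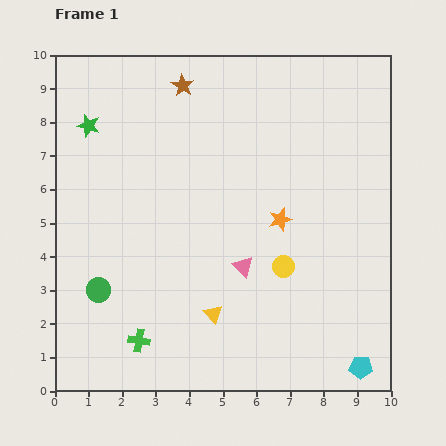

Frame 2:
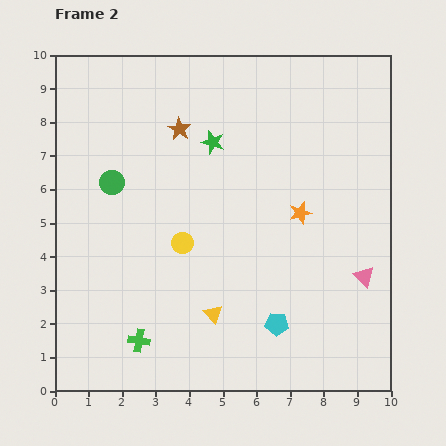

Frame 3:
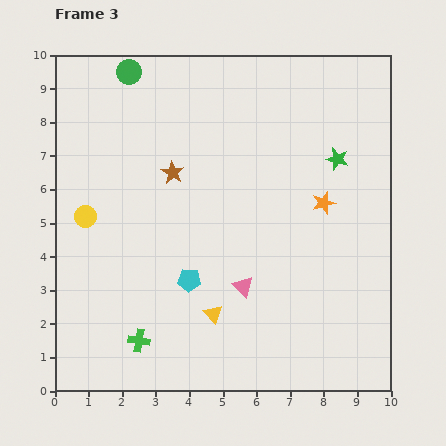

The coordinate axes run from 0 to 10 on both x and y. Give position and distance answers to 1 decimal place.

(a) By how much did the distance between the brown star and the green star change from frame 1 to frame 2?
-1.9

Distance in frame 1: 3.0. Distance in frame 2: 1.1.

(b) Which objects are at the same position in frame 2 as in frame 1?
the yellow triangle, the green cross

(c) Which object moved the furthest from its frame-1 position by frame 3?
the green star

(moved 7.5; next 6.6)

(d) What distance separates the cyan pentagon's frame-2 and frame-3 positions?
2.9

The cyan pentagon moved from (6.6, 2.0) to (4.0, 3.3), a distance of √(2.6² + 1.3²) ≈ 2.9.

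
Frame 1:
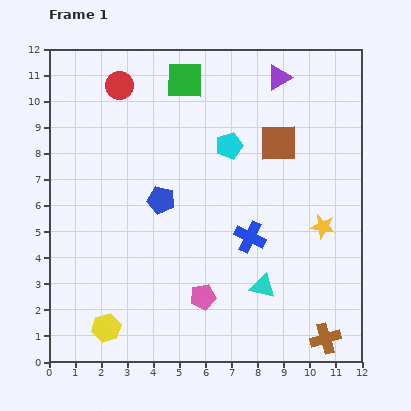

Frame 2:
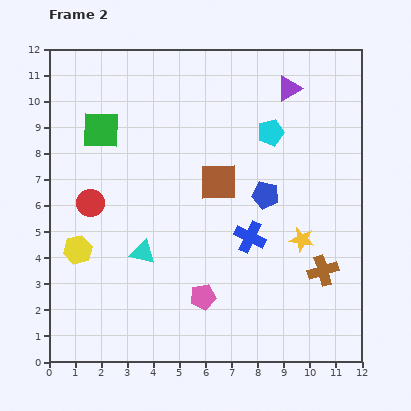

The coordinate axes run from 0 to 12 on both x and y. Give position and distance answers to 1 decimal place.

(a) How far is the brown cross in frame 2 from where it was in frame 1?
2.6

The brown cross moved from (10.6, 0.9) to (10.5, 3.5), a distance of √(0.1² + 2.6²) ≈ 2.6.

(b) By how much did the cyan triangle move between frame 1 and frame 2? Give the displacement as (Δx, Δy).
(-4.6, 1.3)

The cyan triangle was at (8.2, 2.9) in frame 1 and (3.6, 4.2) in frame 2.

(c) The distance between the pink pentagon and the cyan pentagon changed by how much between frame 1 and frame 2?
+0.9

Distance in frame 1: 5.9. Distance in frame 2: 6.8.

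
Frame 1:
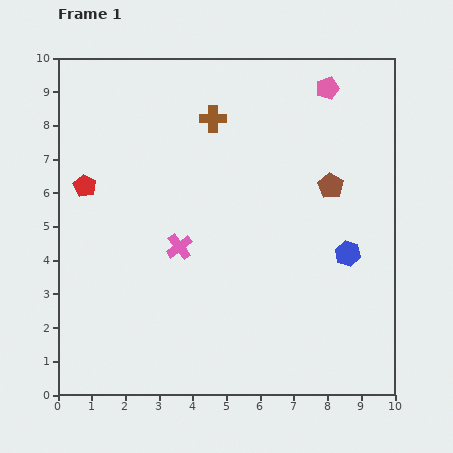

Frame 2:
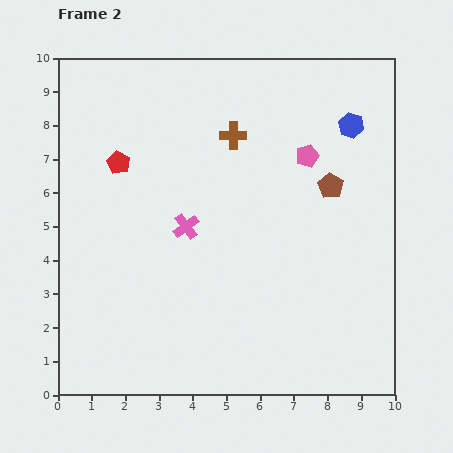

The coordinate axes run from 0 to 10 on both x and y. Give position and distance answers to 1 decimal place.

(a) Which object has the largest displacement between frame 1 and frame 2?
the blue hexagon

(moved 3.8; next 2.1)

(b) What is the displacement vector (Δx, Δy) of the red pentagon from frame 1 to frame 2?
(1.0, 0.7)

The red pentagon was at (0.8, 6.2) in frame 1 and (1.8, 6.9) in frame 2.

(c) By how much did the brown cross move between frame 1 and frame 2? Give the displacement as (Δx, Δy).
(0.6, -0.5)

The brown cross was at (4.6, 8.2) in frame 1 and (5.2, 7.7) in frame 2.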